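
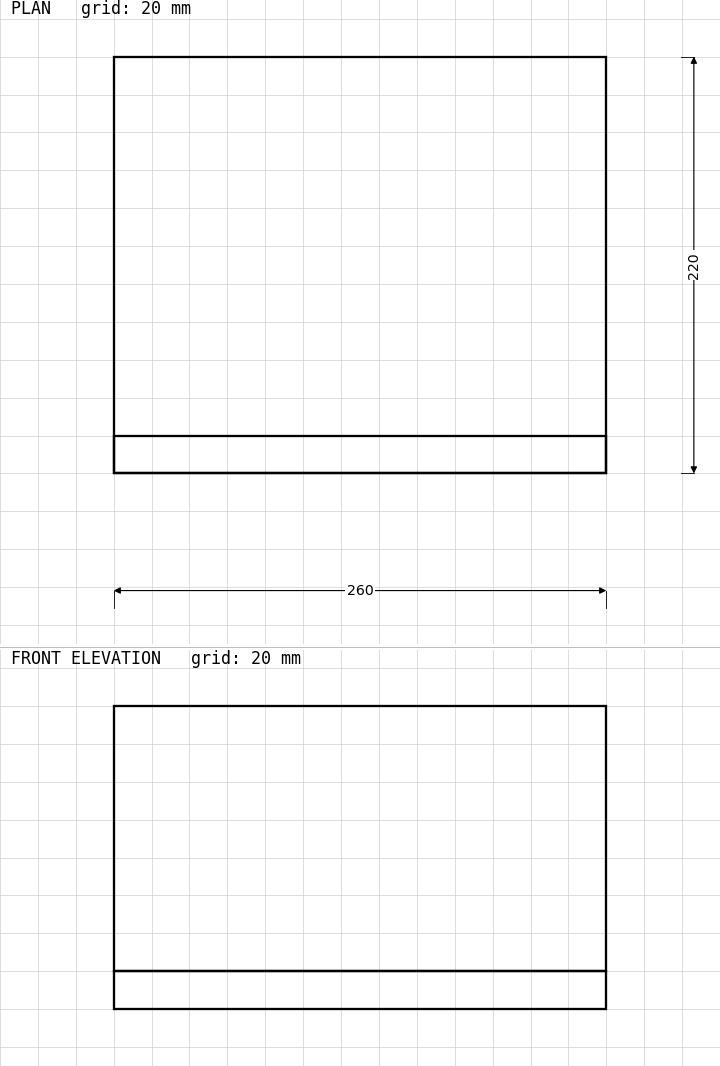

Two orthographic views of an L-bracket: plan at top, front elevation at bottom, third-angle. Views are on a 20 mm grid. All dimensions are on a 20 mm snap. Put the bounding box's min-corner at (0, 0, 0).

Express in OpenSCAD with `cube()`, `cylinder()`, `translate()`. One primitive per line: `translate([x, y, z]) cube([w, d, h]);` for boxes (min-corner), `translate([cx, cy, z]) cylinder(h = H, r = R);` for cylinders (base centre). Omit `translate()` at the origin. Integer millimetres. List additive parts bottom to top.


cube([260, 220, 20]);
translate([0, 0, 20]) cube([260, 20, 140]);


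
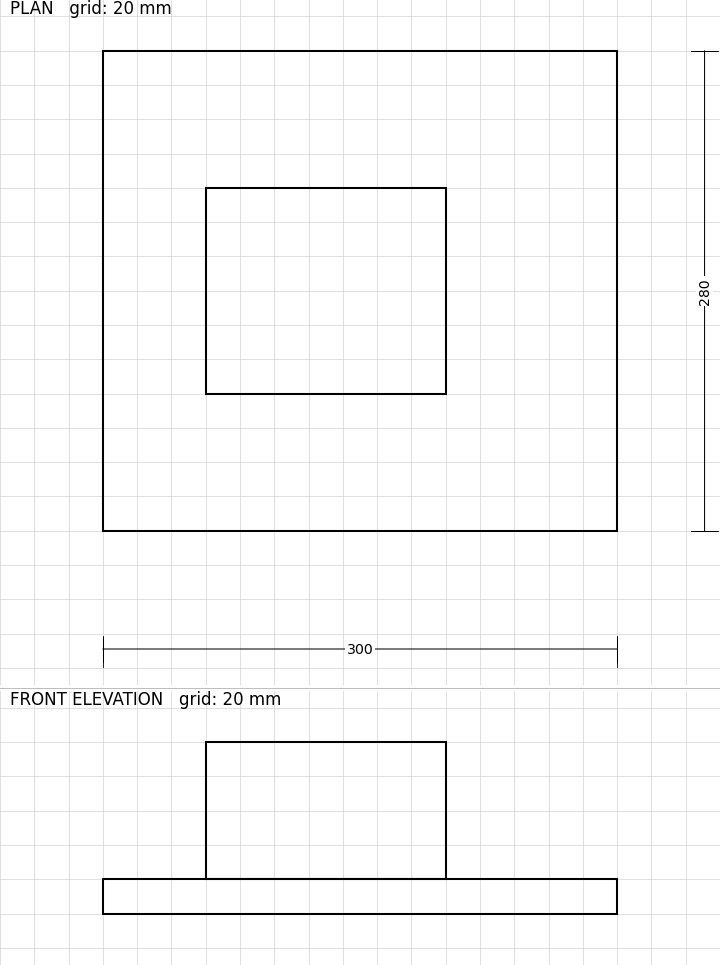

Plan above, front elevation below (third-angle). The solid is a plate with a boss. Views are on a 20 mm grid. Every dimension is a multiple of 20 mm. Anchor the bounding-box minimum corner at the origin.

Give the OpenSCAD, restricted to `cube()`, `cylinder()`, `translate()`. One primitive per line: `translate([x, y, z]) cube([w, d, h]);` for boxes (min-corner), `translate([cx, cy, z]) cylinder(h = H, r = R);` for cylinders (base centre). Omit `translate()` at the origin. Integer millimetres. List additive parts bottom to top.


cube([300, 280, 20]);
translate([60, 80, 20]) cube([140, 120, 80]);


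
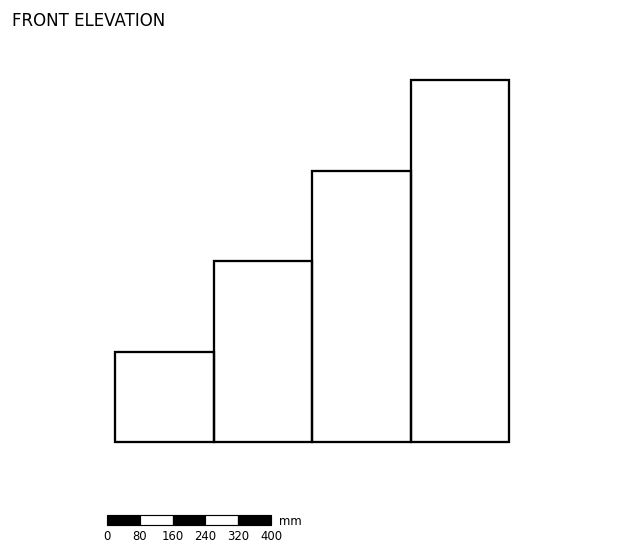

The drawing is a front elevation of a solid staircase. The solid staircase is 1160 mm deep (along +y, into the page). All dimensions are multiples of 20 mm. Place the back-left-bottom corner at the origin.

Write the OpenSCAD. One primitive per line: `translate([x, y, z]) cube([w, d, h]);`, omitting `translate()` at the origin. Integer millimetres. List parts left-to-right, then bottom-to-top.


cube([240, 1160, 220]);
translate([240, 0, 0]) cube([240, 1160, 440]);
translate([480, 0, 0]) cube([240, 1160, 660]);
translate([720, 0, 0]) cube([240, 1160, 880]);


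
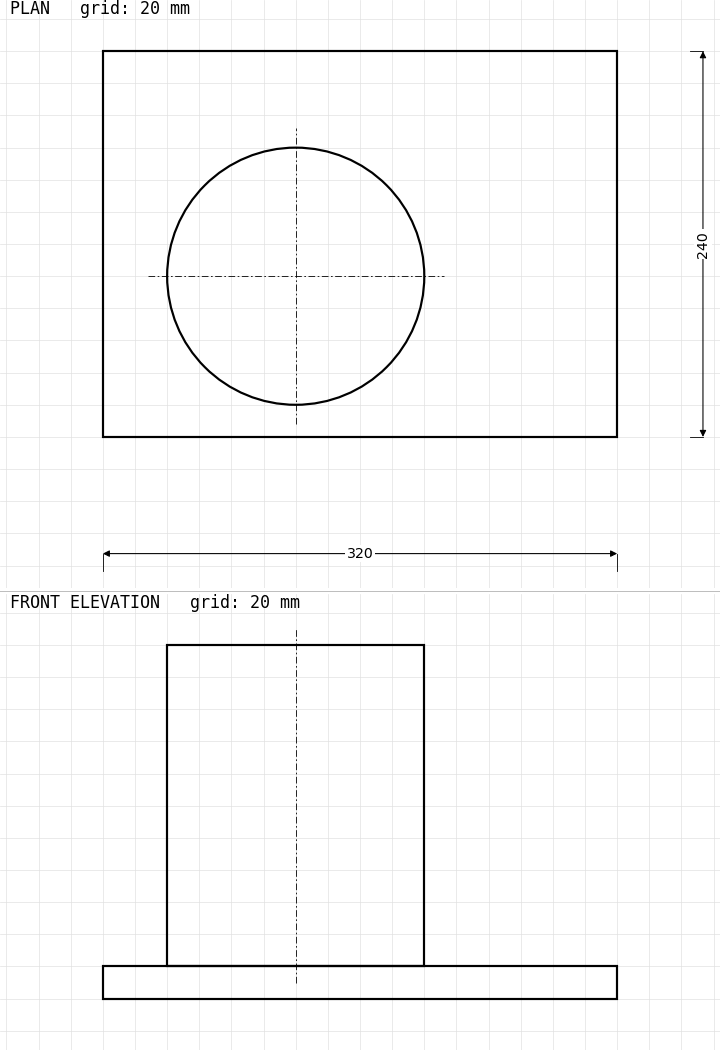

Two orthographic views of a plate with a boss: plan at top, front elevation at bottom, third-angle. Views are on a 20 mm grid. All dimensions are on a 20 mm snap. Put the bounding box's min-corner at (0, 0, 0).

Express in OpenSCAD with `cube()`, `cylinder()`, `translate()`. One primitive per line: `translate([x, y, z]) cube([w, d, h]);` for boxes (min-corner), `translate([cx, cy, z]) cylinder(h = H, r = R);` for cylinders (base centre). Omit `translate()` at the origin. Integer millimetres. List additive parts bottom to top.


cube([320, 240, 20]);
translate([120, 100, 20]) cylinder(h = 200, r = 80);


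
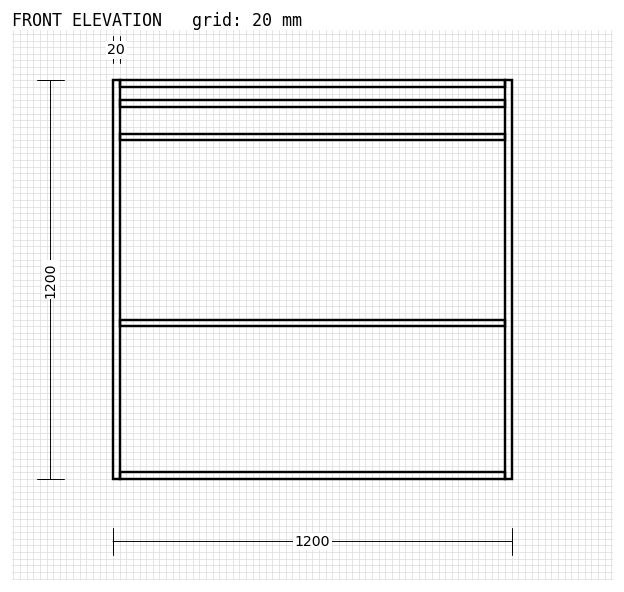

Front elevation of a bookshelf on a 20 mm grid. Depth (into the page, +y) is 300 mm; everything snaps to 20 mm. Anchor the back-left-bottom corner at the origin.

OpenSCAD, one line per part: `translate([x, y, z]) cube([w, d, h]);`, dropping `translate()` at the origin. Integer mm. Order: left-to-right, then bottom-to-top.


cube([20, 300, 1200]);
translate([20, 0, 0]) cube([1160, 300, 20]);
translate([20, 0, 460]) cube([1160, 300, 20]);
translate([20, 0, 1020]) cube([1160, 300, 20]);
translate([20, 0, 1120]) cube([1160, 300, 20]);
translate([20, 0, 1180]) cube([1160, 300, 20]);
translate([1180, 0, 0]) cube([20, 300, 1200]);


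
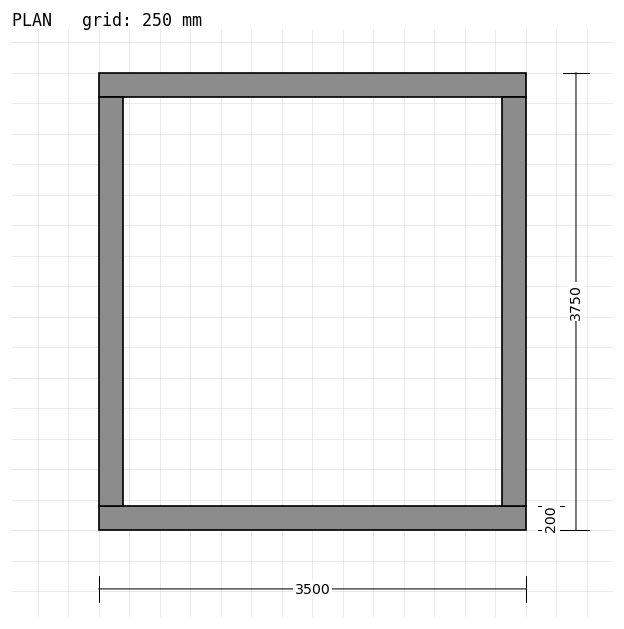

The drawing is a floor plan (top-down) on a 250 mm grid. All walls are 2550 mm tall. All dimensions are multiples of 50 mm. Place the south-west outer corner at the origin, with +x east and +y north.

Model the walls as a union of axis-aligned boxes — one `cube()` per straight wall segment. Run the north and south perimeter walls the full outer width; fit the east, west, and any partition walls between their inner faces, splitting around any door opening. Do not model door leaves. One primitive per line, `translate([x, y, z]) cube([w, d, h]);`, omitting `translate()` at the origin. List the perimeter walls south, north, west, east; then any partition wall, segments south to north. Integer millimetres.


cube([3500, 200, 2550]);
translate([0, 3550, 0]) cube([3500, 200, 2550]);
translate([0, 200, 0]) cube([200, 3350, 2550]);
translate([3300, 200, 0]) cube([200, 3350, 2550]);


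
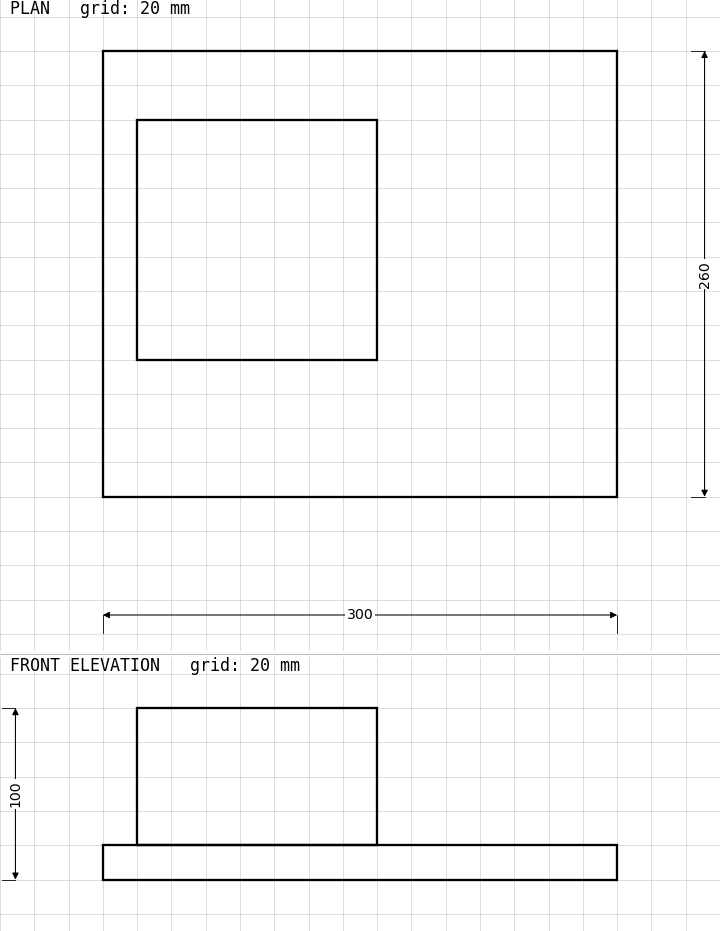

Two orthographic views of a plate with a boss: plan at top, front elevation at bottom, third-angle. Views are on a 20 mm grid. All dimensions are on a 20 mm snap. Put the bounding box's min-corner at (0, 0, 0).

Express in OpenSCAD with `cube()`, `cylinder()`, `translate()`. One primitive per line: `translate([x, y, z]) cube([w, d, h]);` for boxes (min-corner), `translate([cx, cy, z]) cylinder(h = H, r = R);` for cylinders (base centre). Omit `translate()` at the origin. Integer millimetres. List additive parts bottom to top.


cube([300, 260, 20]);
translate([20, 80, 20]) cube([140, 140, 80]);


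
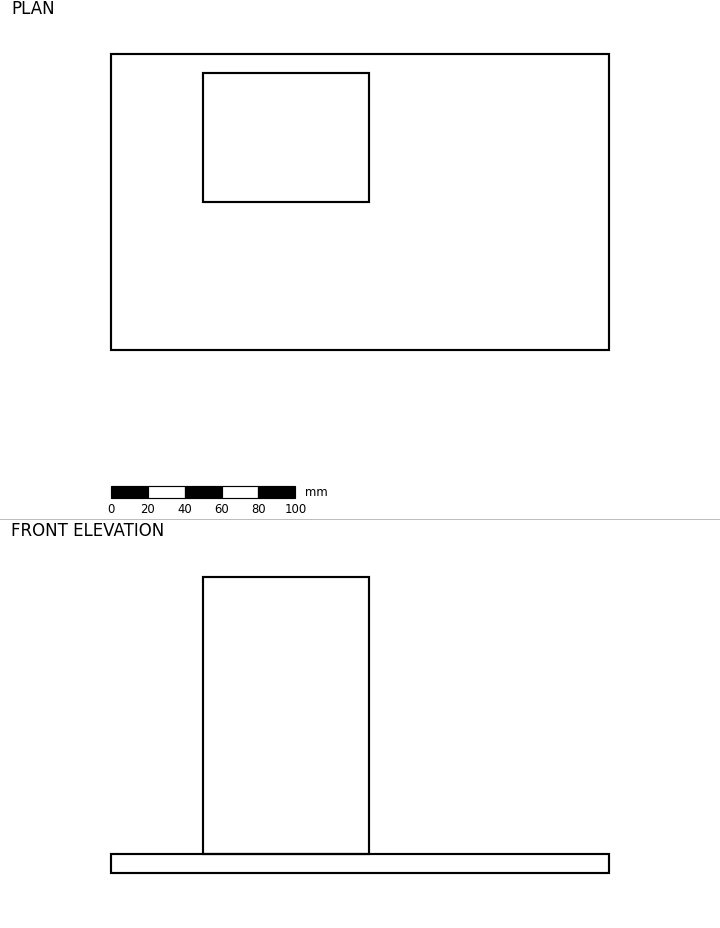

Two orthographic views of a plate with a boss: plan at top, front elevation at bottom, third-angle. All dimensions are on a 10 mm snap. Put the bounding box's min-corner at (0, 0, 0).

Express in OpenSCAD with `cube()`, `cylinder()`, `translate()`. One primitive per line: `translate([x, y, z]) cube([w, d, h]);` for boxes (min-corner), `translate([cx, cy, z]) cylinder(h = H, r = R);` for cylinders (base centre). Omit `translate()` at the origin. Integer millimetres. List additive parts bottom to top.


cube([270, 160, 10]);
translate([50, 80, 10]) cube([90, 70, 150]);


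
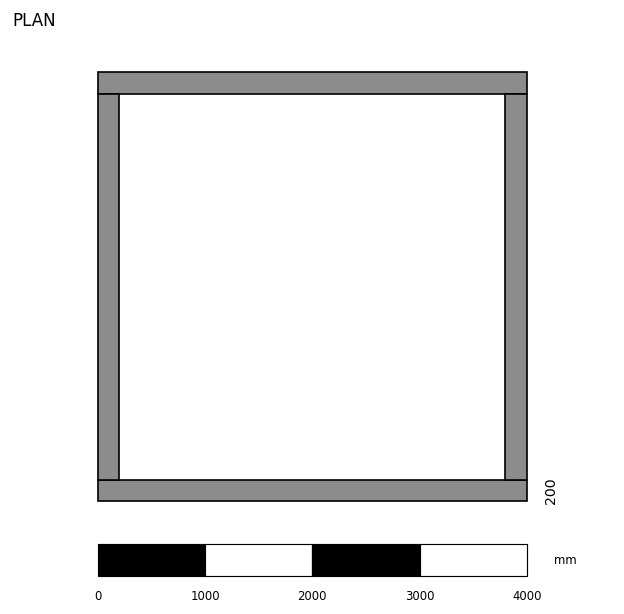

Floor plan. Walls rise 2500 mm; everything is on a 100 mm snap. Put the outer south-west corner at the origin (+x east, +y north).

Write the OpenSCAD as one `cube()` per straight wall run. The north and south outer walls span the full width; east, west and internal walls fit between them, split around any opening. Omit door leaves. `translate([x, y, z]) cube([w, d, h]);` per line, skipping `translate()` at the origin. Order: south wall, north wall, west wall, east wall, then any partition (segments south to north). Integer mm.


cube([4000, 200, 2500]);
translate([0, 3800, 0]) cube([4000, 200, 2500]);
translate([0, 200, 0]) cube([200, 3600, 2500]);
translate([3800, 200, 0]) cube([200, 3600, 2500]);


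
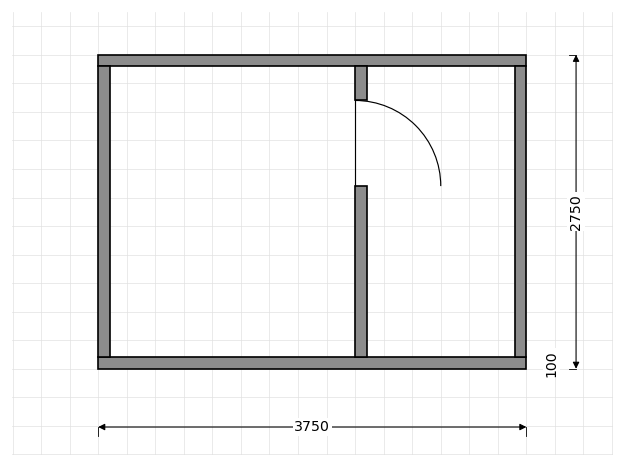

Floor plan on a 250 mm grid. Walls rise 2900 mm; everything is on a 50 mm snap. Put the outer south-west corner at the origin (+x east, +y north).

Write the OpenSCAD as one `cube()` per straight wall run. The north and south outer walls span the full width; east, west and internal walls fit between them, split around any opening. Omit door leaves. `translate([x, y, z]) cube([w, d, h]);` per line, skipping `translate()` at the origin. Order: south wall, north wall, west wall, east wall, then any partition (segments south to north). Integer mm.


cube([3750, 100, 2900]);
translate([0, 2650, 0]) cube([3750, 100, 2900]);
translate([0, 100, 0]) cube([100, 2550, 2900]);
translate([3650, 100, 0]) cube([100, 2550, 2900]);
translate([2250, 100, 0]) cube([100, 1500, 2900]);
translate([2250, 2350, 0]) cube([100, 300, 2900]);


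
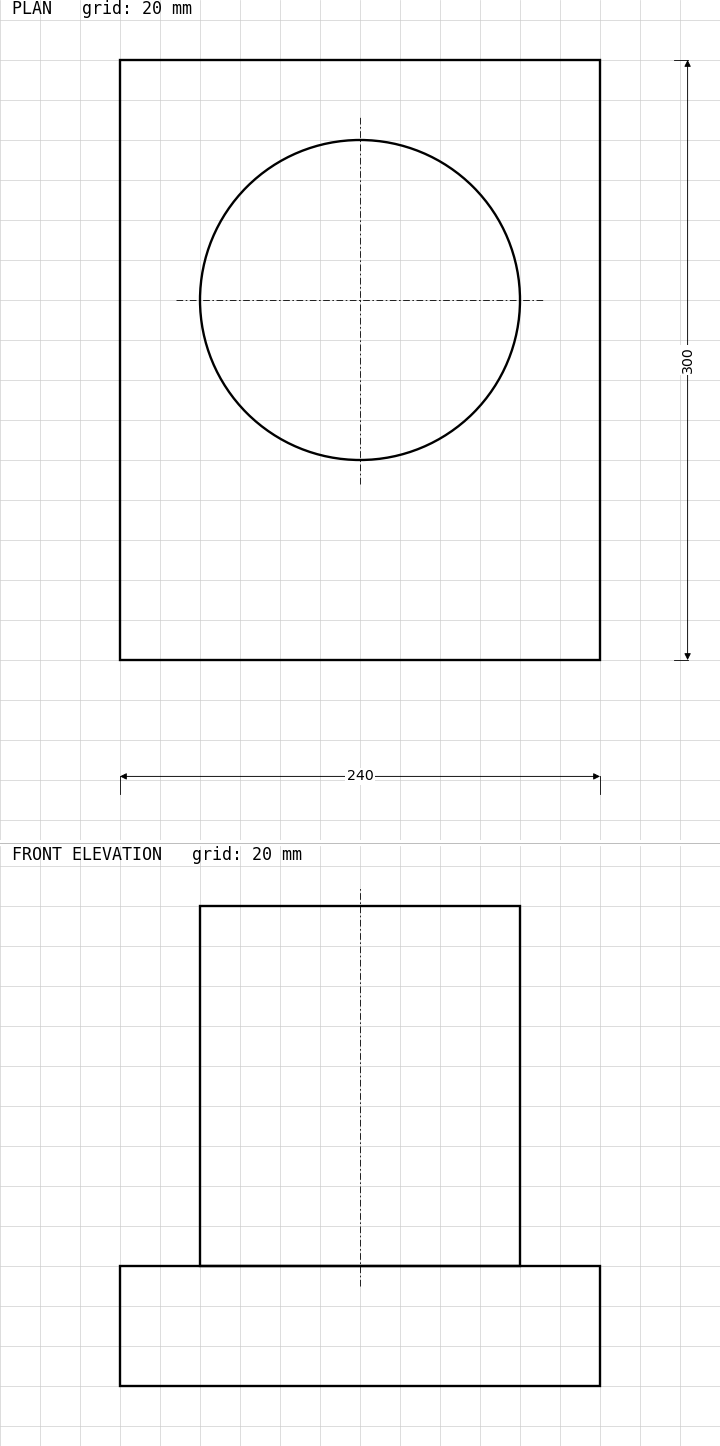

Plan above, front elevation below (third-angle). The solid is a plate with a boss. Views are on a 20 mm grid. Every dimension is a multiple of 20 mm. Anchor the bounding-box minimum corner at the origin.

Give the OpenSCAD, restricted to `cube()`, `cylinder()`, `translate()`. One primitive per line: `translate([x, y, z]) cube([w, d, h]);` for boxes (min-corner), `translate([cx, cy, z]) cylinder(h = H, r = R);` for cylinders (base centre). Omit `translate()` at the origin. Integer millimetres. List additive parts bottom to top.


cube([240, 300, 60]);
translate([120, 180, 60]) cylinder(h = 180, r = 80);


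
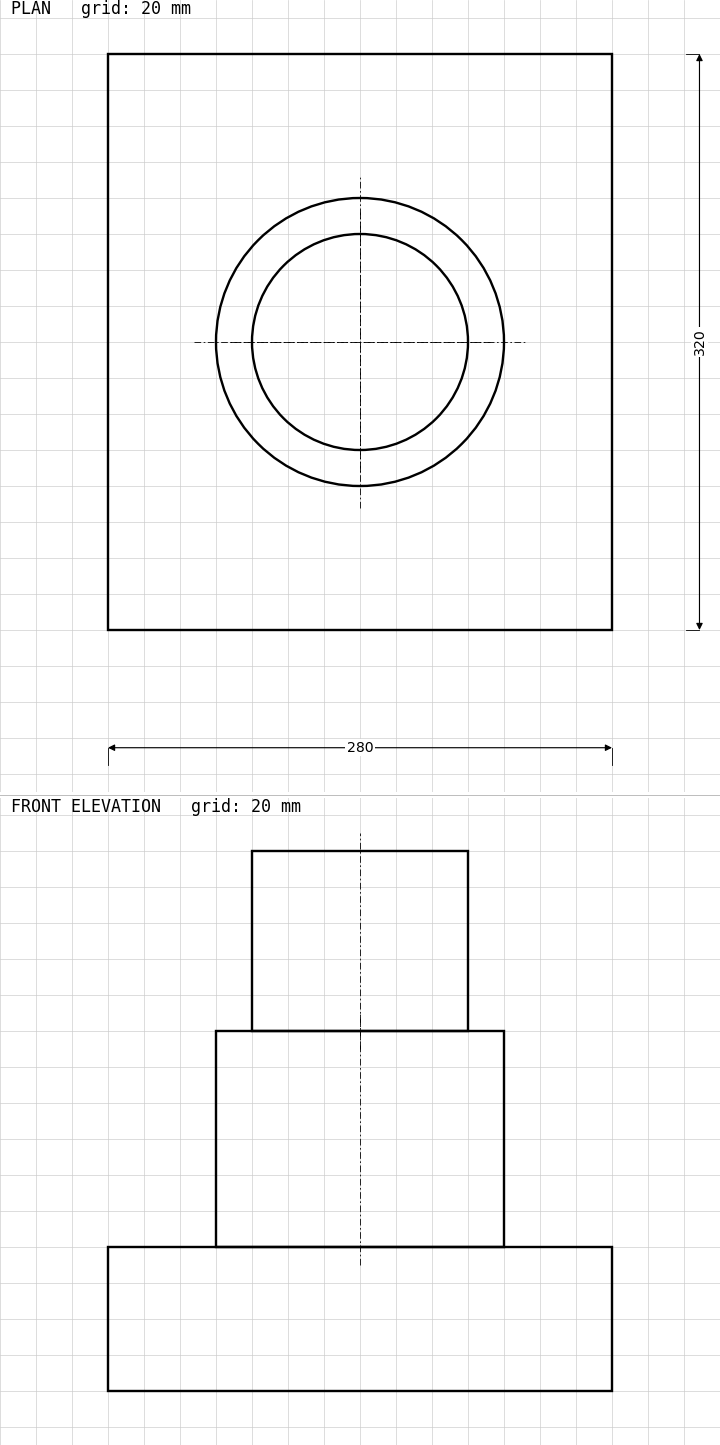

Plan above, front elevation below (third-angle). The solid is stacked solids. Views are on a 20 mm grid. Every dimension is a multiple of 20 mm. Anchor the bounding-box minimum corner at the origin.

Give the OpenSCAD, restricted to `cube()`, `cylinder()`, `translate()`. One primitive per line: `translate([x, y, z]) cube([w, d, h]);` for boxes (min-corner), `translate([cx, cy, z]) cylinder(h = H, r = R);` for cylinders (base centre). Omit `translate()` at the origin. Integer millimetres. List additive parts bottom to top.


cube([280, 320, 80]);
translate([140, 160, 80]) cylinder(h = 120, r = 80);
translate([140, 160, 200]) cylinder(h = 100, r = 60);


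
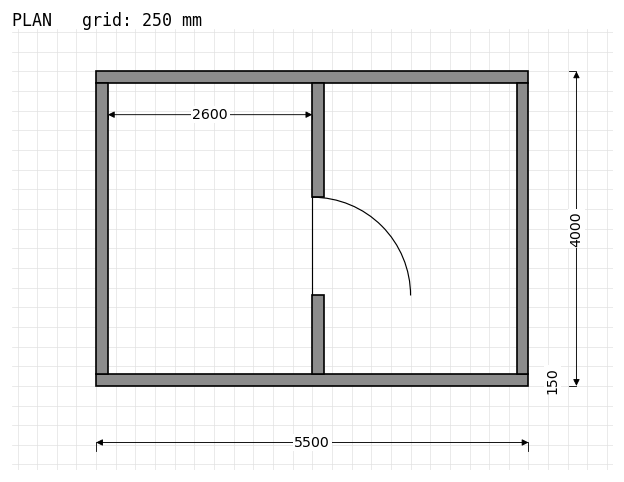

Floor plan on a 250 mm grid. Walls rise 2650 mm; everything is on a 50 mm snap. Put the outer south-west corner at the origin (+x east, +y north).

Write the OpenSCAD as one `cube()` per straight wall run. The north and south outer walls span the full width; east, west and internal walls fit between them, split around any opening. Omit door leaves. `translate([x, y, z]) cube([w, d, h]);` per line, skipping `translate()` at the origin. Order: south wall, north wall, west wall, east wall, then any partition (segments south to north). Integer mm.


cube([5500, 150, 2650]);
translate([0, 3850, 0]) cube([5500, 150, 2650]);
translate([0, 150, 0]) cube([150, 3700, 2650]);
translate([5350, 150, 0]) cube([150, 3700, 2650]);
translate([2750, 150, 0]) cube([150, 1000, 2650]);
translate([2750, 2400, 0]) cube([150, 1450, 2650]);


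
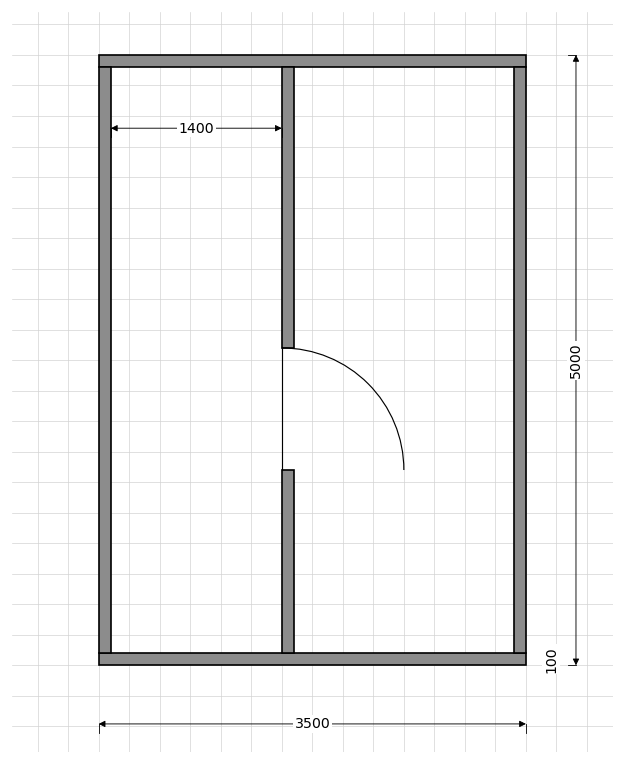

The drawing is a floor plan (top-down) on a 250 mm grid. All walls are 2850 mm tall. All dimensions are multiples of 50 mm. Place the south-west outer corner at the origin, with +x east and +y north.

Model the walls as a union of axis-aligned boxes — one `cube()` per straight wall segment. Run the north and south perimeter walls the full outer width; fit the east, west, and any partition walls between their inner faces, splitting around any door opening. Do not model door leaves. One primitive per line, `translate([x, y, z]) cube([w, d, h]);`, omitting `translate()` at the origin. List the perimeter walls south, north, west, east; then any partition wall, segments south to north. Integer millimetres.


cube([3500, 100, 2850]);
translate([0, 4900, 0]) cube([3500, 100, 2850]);
translate([0, 100, 0]) cube([100, 4800, 2850]);
translate([3400, 100, 0]) cube([100, 4800, 2850]);
translate([1500, 100, 0]) cube([100, 1500, 2850]);
translate([1500, 2600, 0]) cube([100, 2300, 2850]);


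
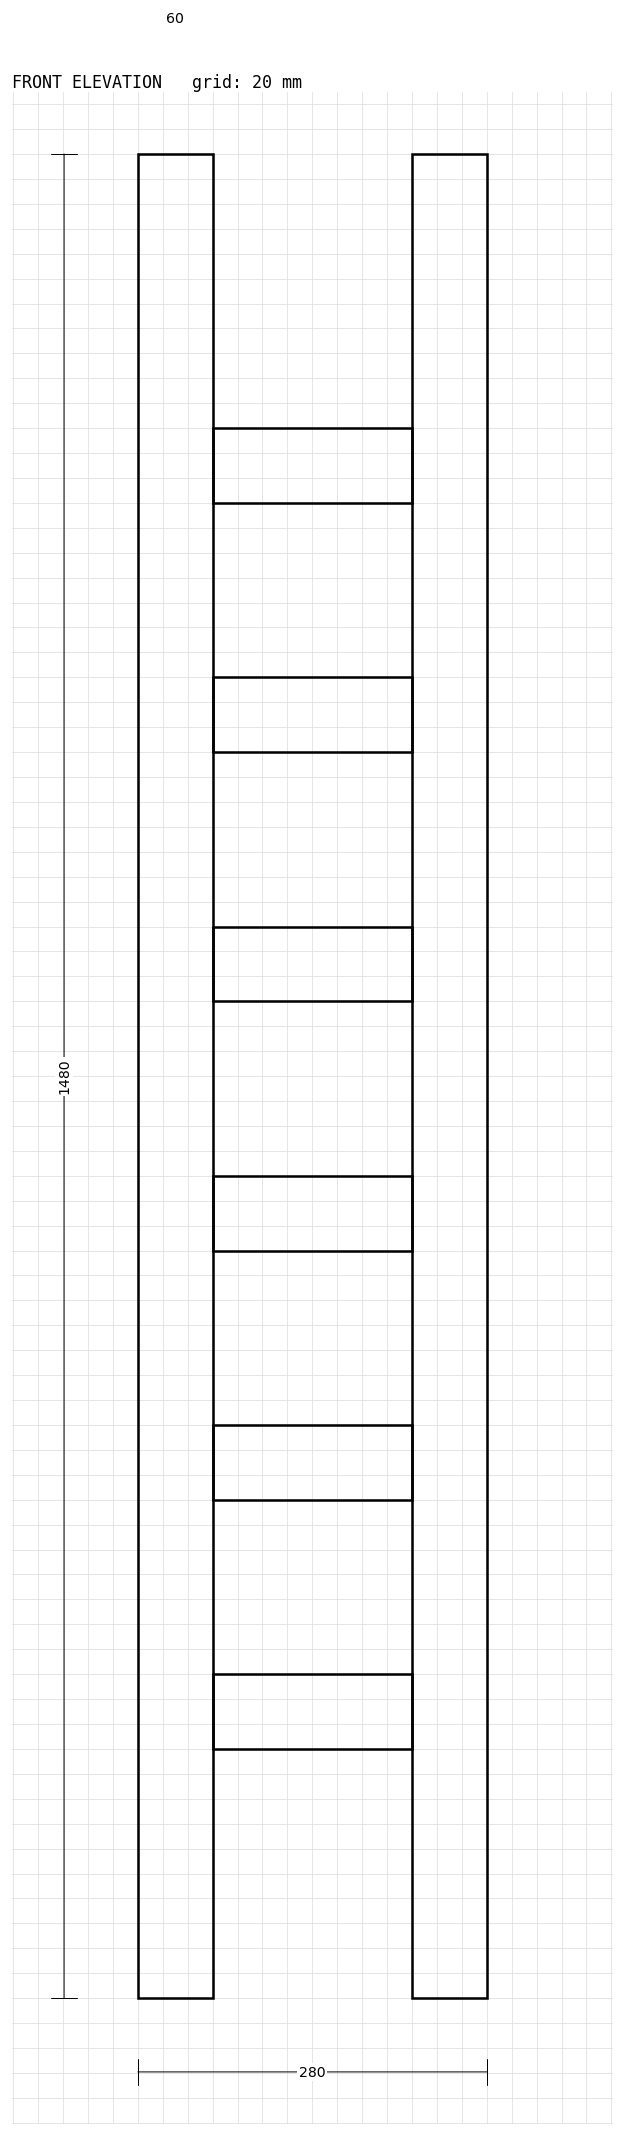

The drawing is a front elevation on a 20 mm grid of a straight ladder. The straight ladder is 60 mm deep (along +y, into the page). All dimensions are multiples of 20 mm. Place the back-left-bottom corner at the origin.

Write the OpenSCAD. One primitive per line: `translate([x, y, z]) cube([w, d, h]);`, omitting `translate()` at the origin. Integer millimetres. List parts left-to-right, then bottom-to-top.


cube([60, 60, 1480]);
translate([60, 0, 200]) cube([160, 60, 60]);
translate([60, 0, 400]) cube([160, 60, 60]);
translate([60, 0, 600]) cube([160, 60, 60]);
translate([60, 0, 800]) cube([160, 60, 60]);
translate([60, 0, 1000]) cube([160, 60, 60]);
translate([60, 0, 1200]) cube([160, 60, 60]);
translate([220, 0, 0]) cube([60, 60, 1480]);


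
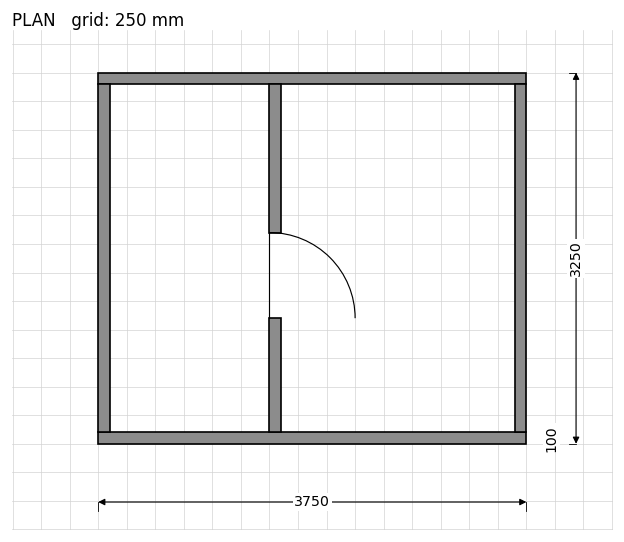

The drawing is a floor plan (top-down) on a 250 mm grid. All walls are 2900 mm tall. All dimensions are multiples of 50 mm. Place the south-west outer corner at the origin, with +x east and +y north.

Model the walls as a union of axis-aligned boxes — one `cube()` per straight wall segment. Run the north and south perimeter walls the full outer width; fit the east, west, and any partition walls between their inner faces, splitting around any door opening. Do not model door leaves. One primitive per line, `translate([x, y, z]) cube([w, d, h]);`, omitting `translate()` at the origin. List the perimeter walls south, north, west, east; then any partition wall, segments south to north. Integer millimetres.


cube([3750, 100, 2900]);
translate([0, 3150, 0]) cube([3750, 100, 2900]);
translate([0, 100, 0]) cube([100, 3050, 2900]);
translate([3650, 100, 0]) cube([100, 3050, 2900]);
translate([1500, 100, 0]) cube([100, 1000, 2900]);
translate([1500, 1850, 0]) cube([100, 1300, 2900]);


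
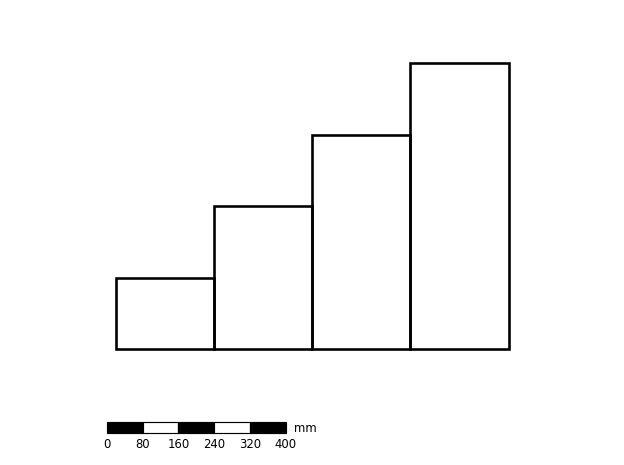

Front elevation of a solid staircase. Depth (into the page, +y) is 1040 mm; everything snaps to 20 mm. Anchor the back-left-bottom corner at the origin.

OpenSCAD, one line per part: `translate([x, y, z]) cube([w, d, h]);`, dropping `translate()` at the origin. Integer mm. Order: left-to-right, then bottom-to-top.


cube([220, 1040, 160]);
translate([220, 0, 0]) cube([220, 1040, 320]);
translate([440, 0, 0]) cube([220, 1040, 480]);
translate([660, 0, 0]) cube([220, 1040, 640]);


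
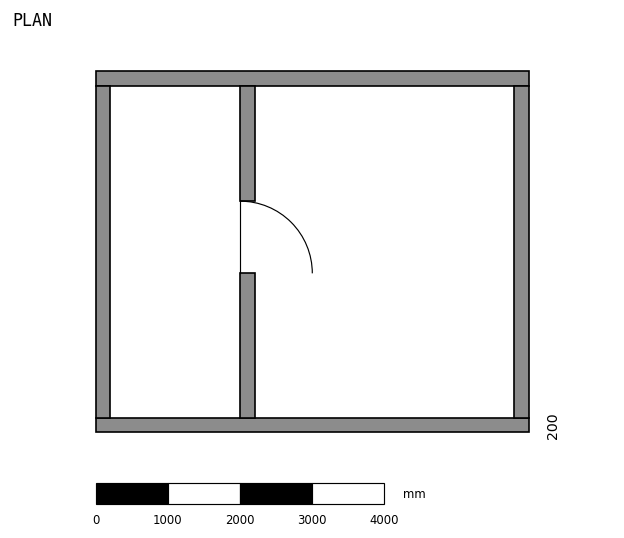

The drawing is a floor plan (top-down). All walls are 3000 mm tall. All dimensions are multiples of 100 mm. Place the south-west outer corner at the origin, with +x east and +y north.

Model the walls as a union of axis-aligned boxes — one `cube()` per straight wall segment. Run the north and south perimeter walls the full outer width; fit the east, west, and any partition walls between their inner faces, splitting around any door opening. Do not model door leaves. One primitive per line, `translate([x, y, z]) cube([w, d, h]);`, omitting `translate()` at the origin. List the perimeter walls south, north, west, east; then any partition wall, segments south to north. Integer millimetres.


cube([6000, 200, 3000]);
translate([0, 4800, 0]) cube([6000, 200, 3000]);
translate([0, 200, 0]) cube([200, 4600, 3000]);
translate([5800, 200, 0]) cube([200, 4600, 3000]);
translate([2000, 200, 0]) cube([200, 2000, 3000]);
translate([2000, 3200, 0]) cube([200, 1600, 3000]);


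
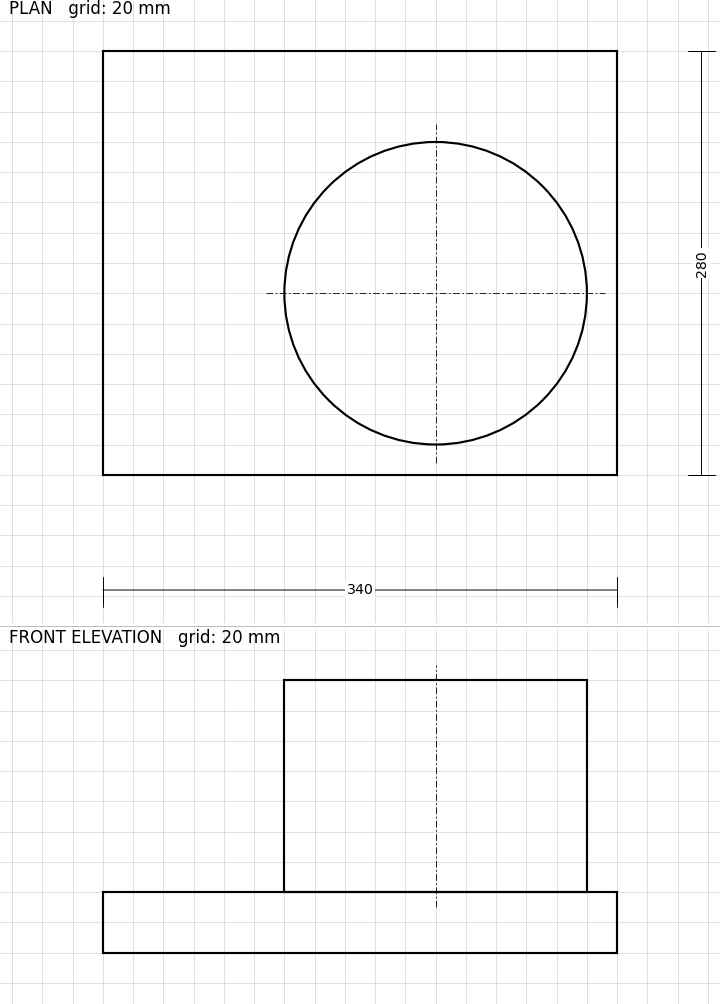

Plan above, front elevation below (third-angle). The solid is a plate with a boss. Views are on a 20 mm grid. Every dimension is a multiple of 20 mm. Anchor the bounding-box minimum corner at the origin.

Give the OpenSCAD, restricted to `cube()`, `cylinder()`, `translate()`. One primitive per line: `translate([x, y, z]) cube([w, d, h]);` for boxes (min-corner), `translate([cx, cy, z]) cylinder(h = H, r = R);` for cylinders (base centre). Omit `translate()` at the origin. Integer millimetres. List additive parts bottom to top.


cube([340, 280, 40]);
translate([220, 120, 40]) cylinder(h = 140, r = 100);


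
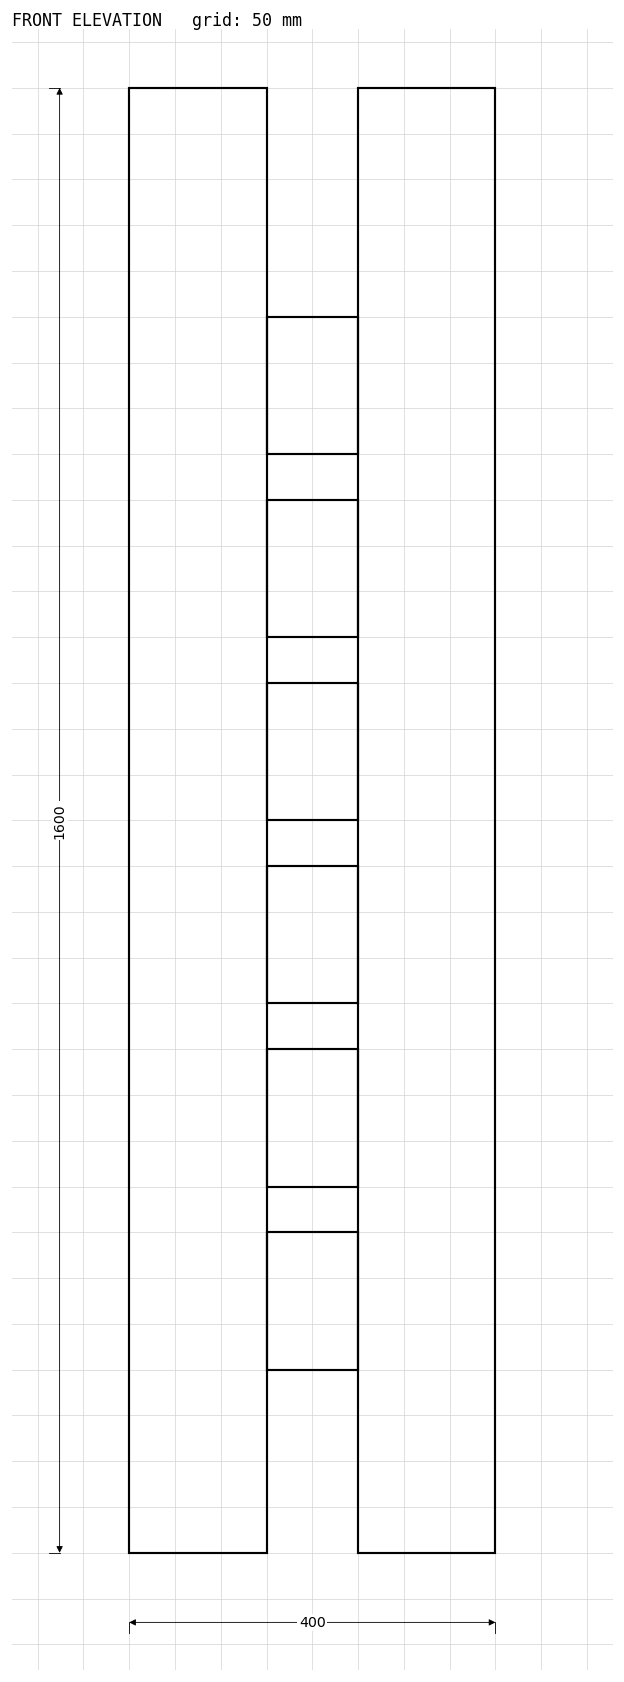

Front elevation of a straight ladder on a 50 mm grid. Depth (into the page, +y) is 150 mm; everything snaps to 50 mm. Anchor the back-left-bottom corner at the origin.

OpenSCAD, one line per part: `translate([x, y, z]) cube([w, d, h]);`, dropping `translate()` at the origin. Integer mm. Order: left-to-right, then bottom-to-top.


cube([150, 150, 1600]);
translate([150, 0, 200]) cube([100, 150, 150]);
translate([150, 0, 400]) cube([100, 150, 150]);
translate([150, 0, 600]) cube([100, 150, 150]);
translate([150, 0, 800]) cube([100, 150, 150]);
translate([150, 0, 1000]) cube([100, 150, 150]);
translate([150, 0, 1200]) cube([100, 150, 150]);
translate([250, 0, 0]) cube([150, 150, 1600]);


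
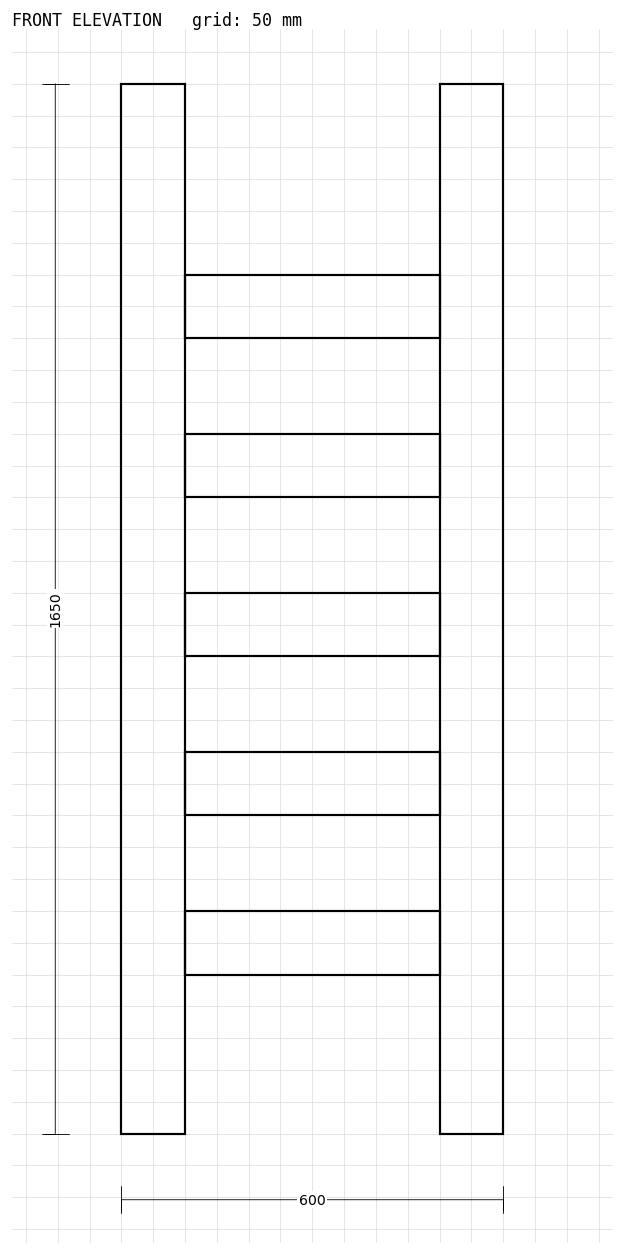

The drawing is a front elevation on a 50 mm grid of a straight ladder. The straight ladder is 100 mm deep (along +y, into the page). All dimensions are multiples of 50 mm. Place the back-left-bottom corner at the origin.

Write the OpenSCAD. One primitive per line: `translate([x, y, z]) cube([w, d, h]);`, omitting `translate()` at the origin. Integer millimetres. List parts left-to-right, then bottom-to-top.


cube([100, 100, 1650]);
translate([100, 0, 250]) cube([400, 100, 100]);
translate([100, 0, 500]) cube([400, 100, 100]);
translate([100, 0, 750]) cube([400, 100, 100]);
translate([100, 0, 1000]) cube([400, 100, 100]);
translate([100, 0, 1250]) cube([400, 100, 100]);
translate([500, 0, 0]) cube([100, 100, 1650]);


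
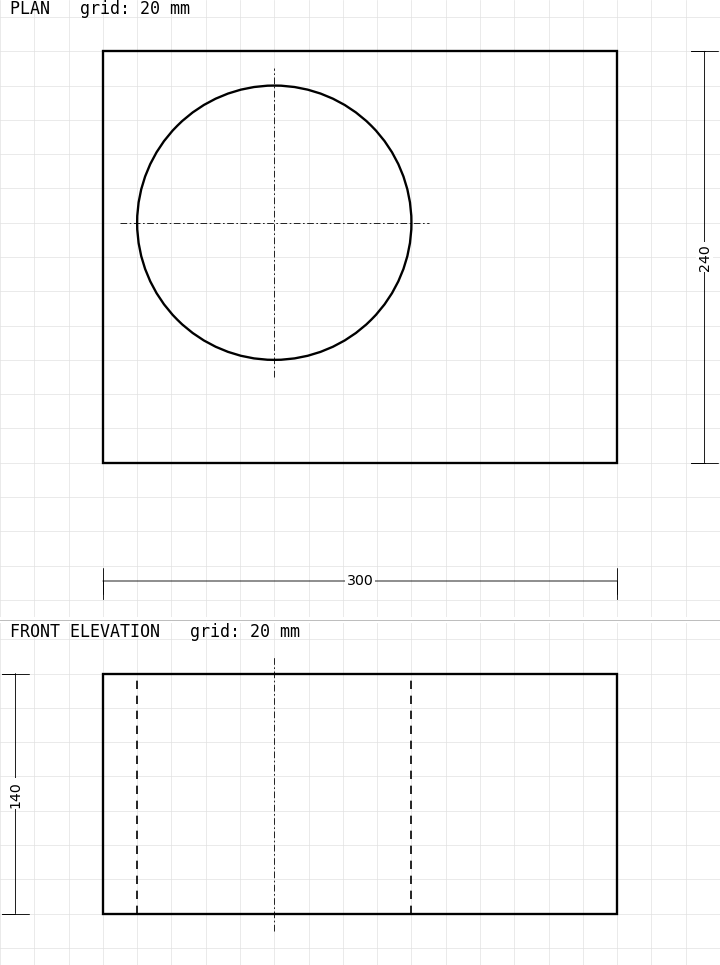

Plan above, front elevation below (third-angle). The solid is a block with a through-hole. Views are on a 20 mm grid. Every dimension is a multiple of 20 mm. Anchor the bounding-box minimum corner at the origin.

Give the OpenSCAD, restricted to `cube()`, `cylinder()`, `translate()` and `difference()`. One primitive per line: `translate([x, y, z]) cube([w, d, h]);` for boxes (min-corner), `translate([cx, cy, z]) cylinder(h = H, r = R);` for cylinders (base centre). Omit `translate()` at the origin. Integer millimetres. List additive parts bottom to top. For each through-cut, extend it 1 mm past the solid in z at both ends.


difference() {
  cube([300, 240, 140]);
  translate([100, 140, -1]) cylinder(h = 142, r = 80);
}


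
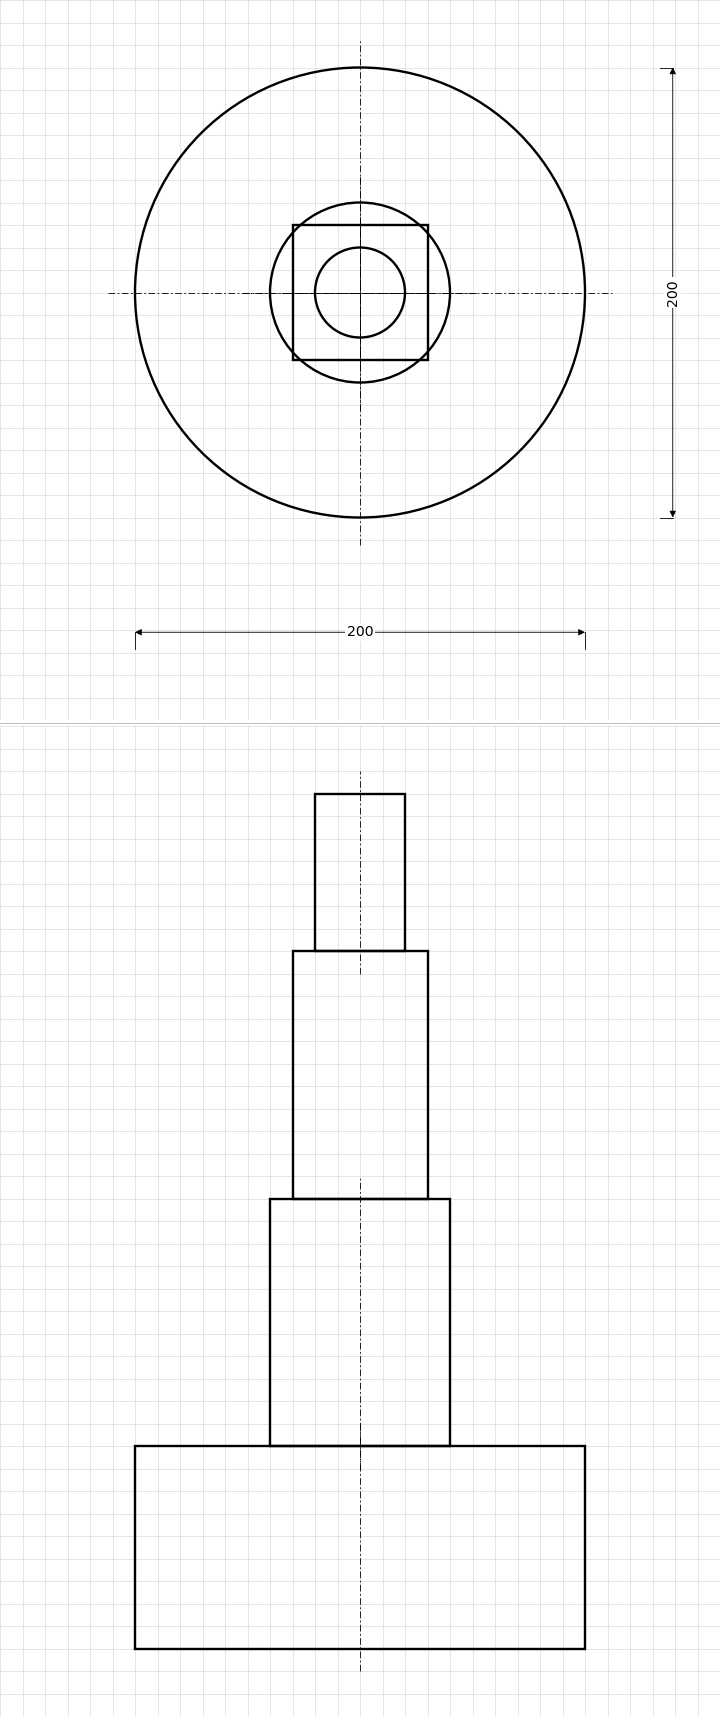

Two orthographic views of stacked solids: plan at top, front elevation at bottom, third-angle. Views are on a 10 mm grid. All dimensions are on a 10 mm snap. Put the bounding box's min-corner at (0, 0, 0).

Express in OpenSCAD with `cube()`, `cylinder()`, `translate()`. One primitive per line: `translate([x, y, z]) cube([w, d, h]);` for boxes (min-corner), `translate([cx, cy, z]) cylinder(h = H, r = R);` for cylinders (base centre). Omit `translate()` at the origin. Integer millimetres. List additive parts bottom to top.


translate([100, 100, 0]) cylinder(h = 90, r = 100);
translate([100, 100, 90]) cylinder(h = 110, r = 40);
translate([70, 70, 200]) cube([60, 60, 110]);
translate([100, 100, 310]) cylinder(h = 70, r = 20);


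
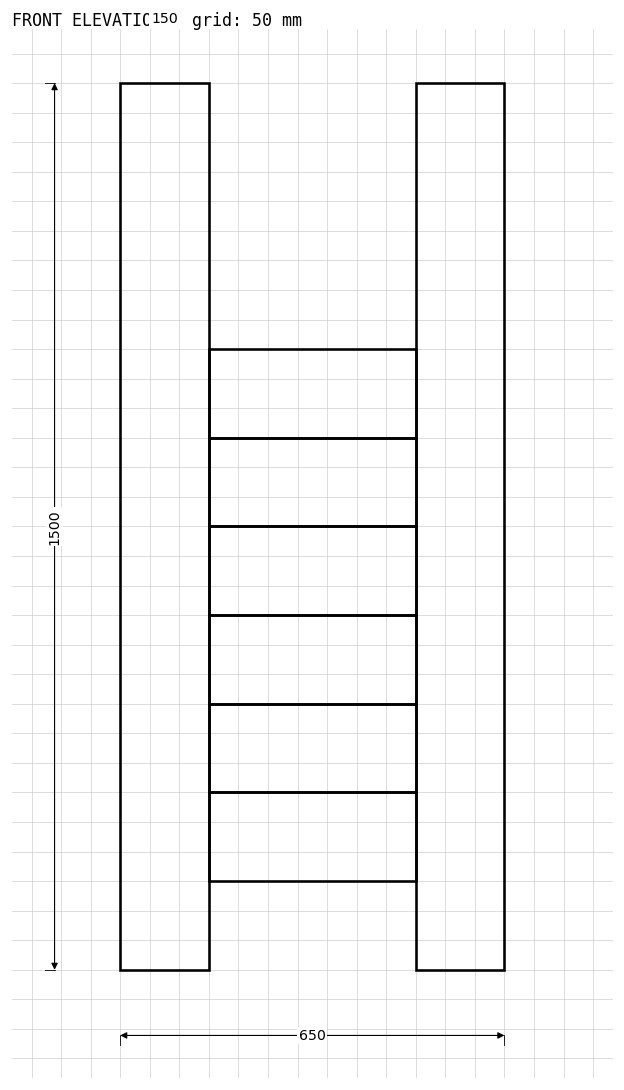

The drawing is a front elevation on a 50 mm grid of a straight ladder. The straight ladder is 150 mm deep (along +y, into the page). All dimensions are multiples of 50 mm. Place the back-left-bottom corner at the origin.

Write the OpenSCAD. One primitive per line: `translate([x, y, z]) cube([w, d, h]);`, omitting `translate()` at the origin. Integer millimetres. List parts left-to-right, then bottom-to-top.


cube([150, 150, 1500]);
translate([150, 0, 150]) cube([350, 150, 150]);
translate([150, 0, 300]) cube([350, 150, 150]);
translate([150, 0, 450]) cube([350, 150, 150]);
translate([150, 0, 600]) cube([350, 150, 150]);
translate([150, 0, 750]) cube([350, 150, 150]);
translate([150, 0, 900]) cube([350, 150, 150]);
translate([500, 0, 0]) cube([150, 150, 1500]);


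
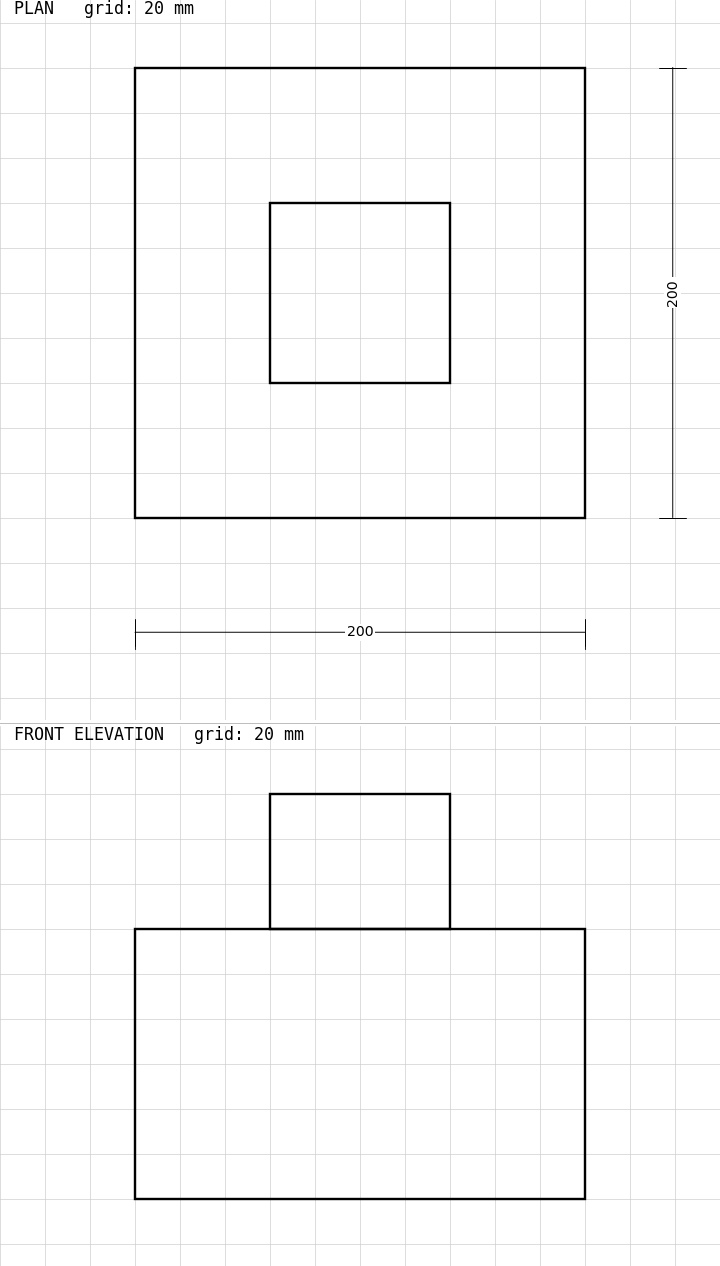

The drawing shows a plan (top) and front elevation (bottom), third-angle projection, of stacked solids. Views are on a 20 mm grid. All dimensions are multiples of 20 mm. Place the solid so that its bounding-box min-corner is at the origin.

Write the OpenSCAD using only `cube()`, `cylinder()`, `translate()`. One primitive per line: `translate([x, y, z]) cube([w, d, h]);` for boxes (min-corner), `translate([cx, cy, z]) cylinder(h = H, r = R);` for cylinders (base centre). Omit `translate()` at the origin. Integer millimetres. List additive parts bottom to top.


cube([200, 200, 120]);
translate([60, 60, 120]) cube([80, 80, 60]);


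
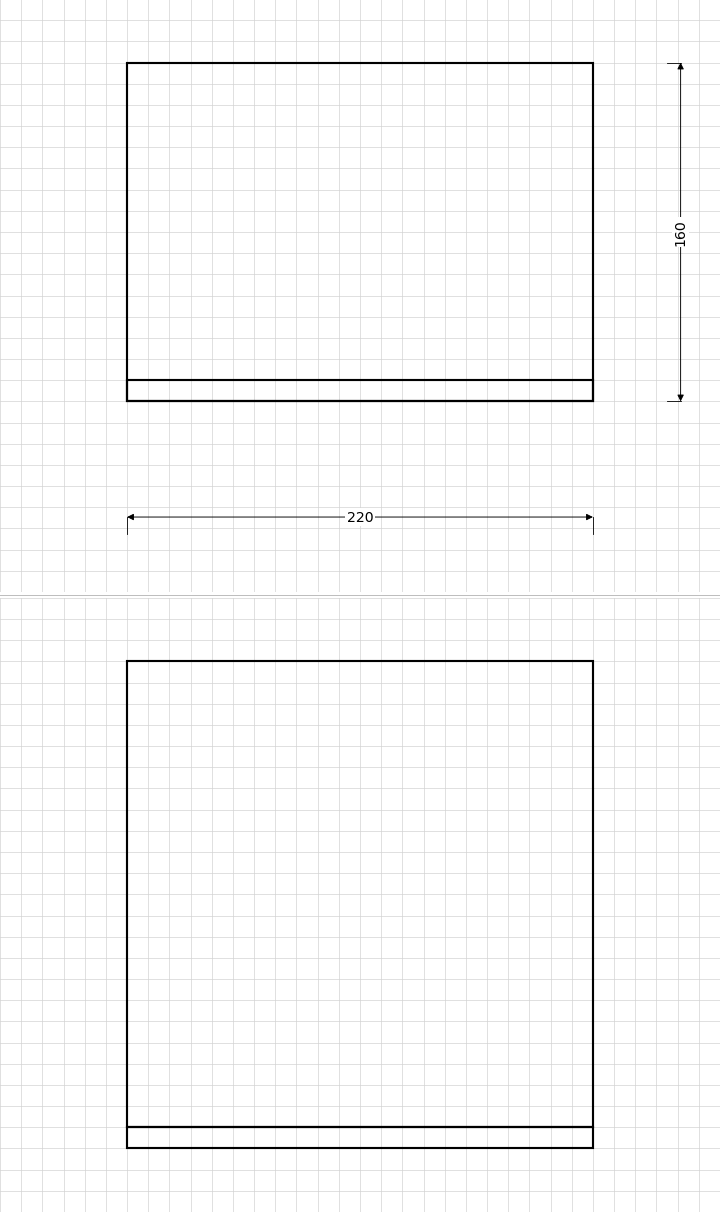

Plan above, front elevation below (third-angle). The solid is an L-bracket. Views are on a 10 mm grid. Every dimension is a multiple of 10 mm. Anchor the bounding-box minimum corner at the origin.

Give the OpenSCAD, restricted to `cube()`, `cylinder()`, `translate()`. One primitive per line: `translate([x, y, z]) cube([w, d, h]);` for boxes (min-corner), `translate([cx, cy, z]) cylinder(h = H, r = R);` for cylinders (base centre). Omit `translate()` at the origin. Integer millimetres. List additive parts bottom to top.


cube([220, 160, 10]);
translate([0, 0, 10]) cube([220, 10, 220]);


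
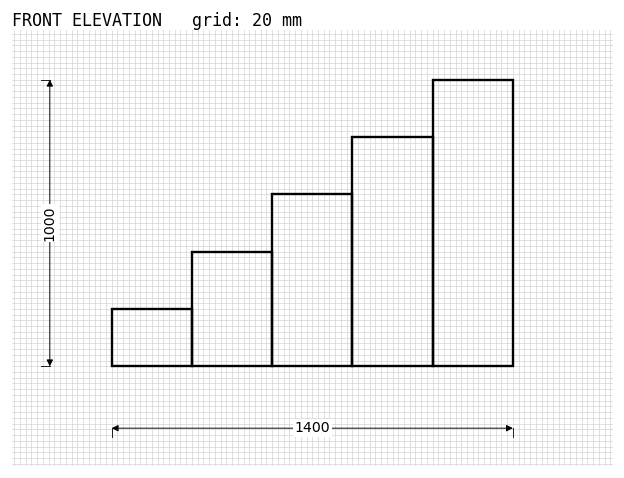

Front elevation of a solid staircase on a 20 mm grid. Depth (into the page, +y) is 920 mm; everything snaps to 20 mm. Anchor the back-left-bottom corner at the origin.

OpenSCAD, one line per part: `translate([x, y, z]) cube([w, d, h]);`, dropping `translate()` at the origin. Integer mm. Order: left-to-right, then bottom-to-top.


cube([280, 920, 200]);
translate([280, 0, 0]) cube([280, 920, 400]);
translate([560, 0, 0]) cube([280, 920, 600]);
translate([840, 0, 0]) cube([280, 920, 800]);
translate([1120, 0, 0]) cube([280, 920, 1000]);


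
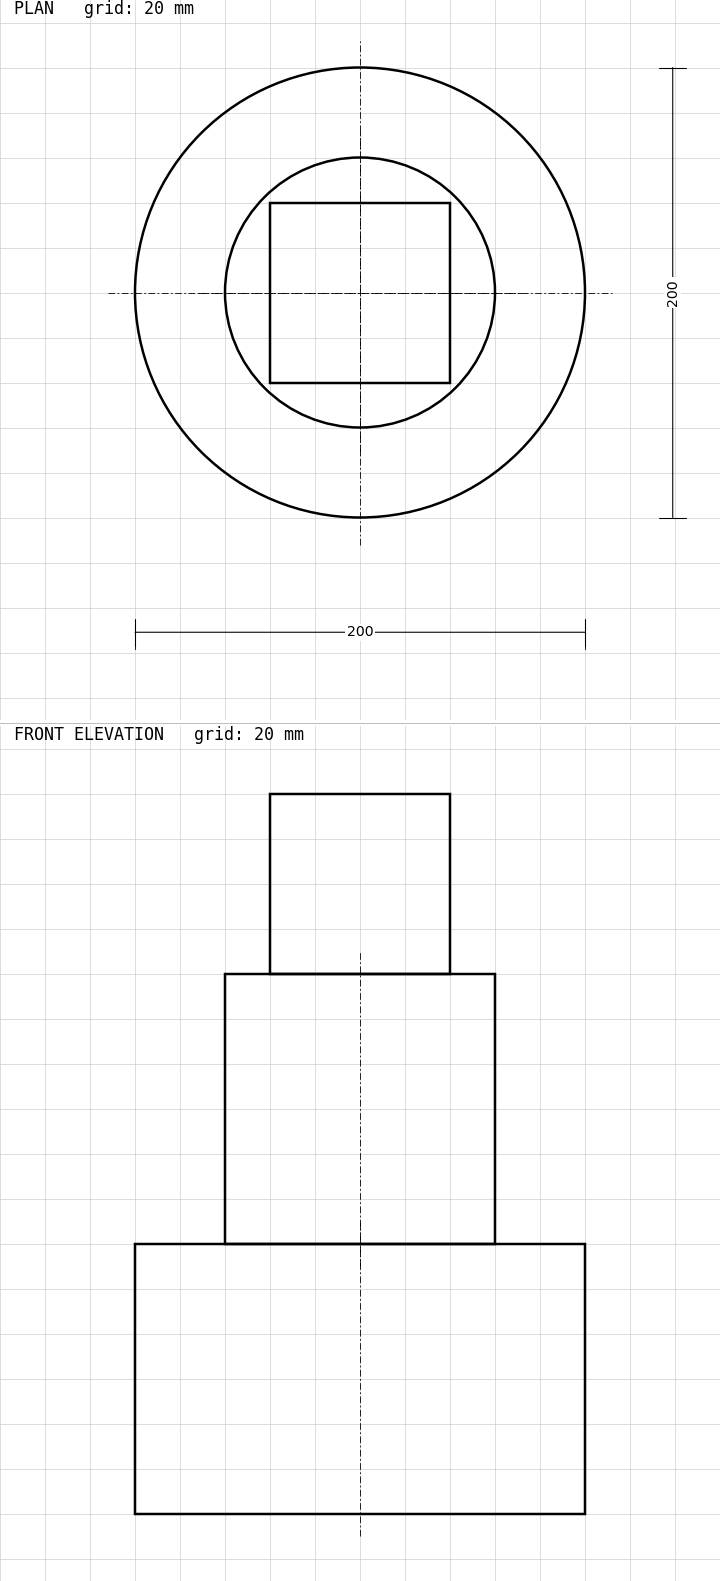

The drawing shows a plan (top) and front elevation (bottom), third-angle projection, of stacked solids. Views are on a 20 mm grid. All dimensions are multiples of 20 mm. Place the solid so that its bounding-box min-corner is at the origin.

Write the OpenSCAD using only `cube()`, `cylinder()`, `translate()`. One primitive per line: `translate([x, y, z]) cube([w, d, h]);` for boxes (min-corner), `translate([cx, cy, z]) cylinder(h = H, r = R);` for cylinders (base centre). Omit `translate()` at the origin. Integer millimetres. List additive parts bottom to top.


translate([100, 100, 0]) cylinder(h = 120, r = 100);
translate([100, 100, 120]) cylinder(h = 120, r = 60);
translate([60, 60, 240]) cube([80, 80, 80]);


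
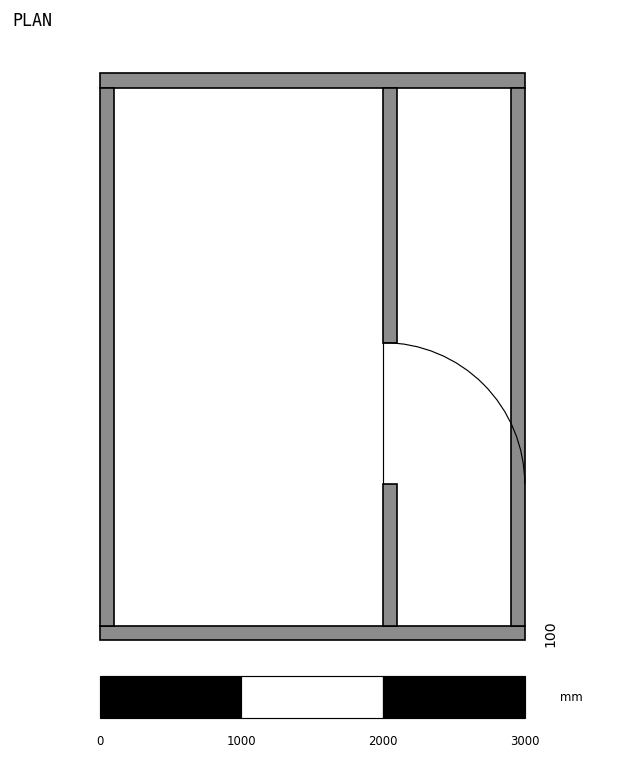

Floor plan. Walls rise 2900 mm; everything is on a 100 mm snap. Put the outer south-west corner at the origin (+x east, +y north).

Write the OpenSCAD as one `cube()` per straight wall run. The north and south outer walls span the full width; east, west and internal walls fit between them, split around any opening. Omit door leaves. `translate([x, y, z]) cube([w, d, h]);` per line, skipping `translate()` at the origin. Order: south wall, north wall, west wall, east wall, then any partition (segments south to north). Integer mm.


cube([3000, 100, 2900]);
translate([0, 3900, 0]) cube([3000, 100, 2900]);
translate([0, 100, 0]) cube([100, 3800, 2900]);
translate([2900, 100, 0]) cube([100, 3800, 2900]);
translate([2000, 100, 0]) cube([100, 1000, 2900]);
translate([2000, 2100, 0]) cube([100, 1800, 2900]);


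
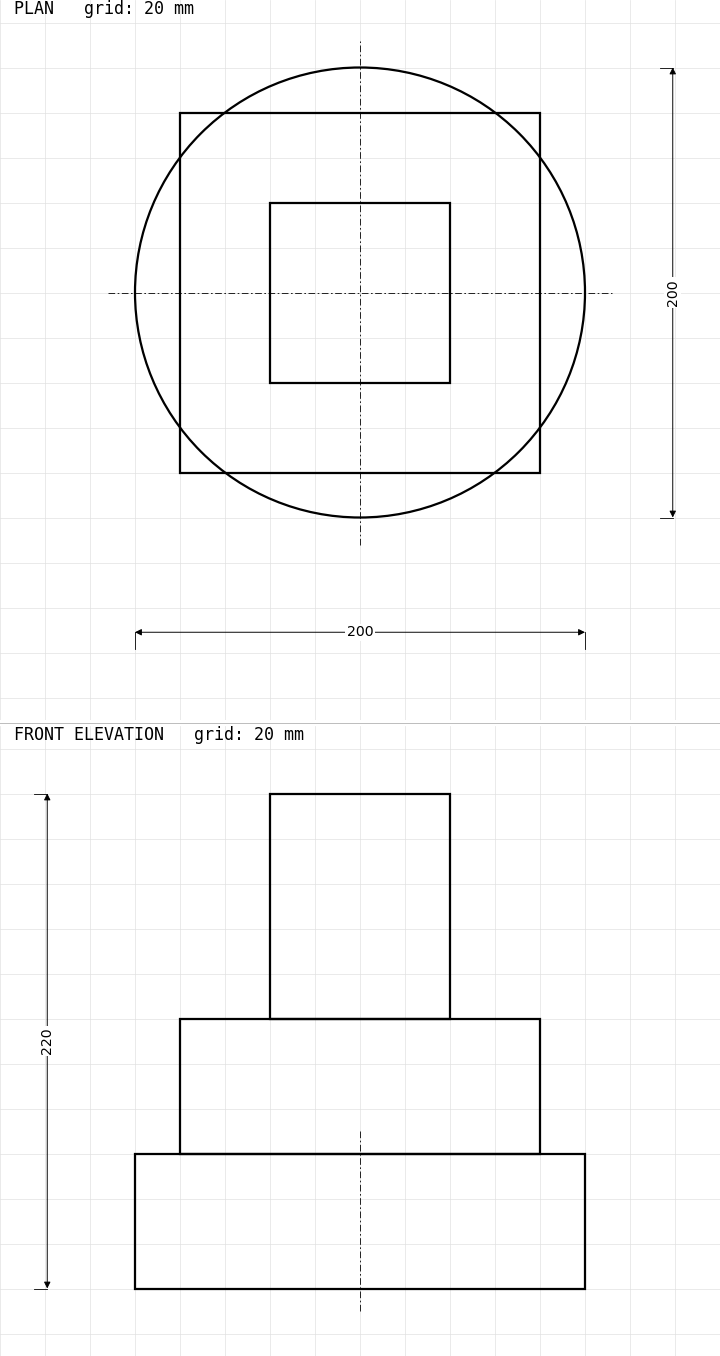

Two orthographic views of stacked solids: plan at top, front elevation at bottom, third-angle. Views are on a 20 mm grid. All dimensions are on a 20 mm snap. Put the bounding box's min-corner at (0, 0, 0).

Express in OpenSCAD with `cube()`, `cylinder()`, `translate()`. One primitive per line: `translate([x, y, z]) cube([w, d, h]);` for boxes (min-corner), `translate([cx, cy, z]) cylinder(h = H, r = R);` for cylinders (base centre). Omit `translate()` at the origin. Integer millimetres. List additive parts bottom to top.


translate([100, 100, 0]) cylinder(h = 60, r = 100);
translate([20, 20, 60]) cube([160, 160, 60]);
translate([60, 60, 120]) cube([80, 80, 100]);


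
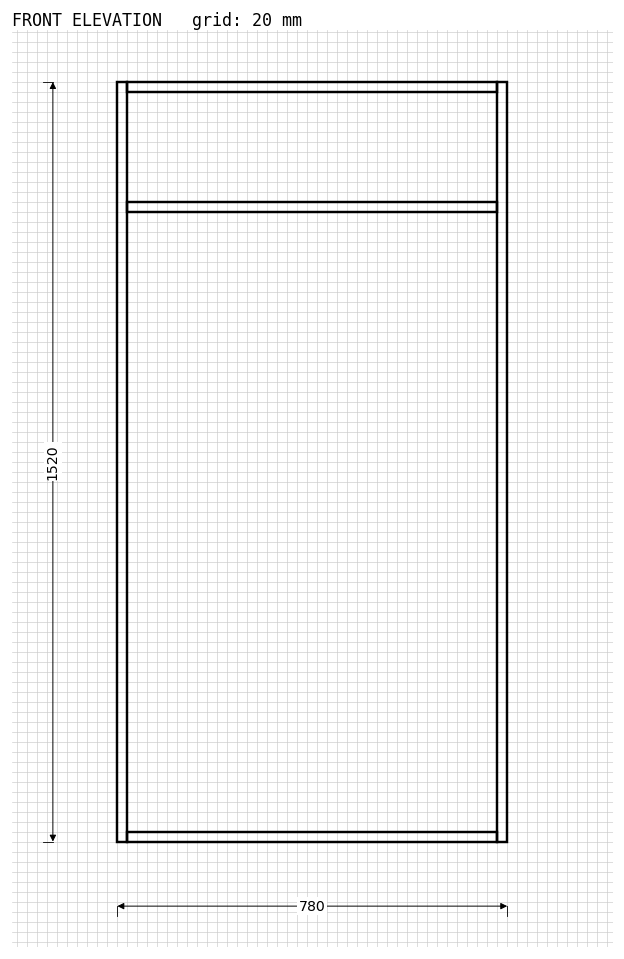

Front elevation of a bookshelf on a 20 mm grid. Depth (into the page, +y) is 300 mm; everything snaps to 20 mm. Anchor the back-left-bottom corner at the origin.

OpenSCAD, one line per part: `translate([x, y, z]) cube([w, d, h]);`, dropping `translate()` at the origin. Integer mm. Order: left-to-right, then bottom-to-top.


cube([20, 300, 1520]);
translate([20, 0, 0]) cube([740, 300, 20]);
translate([20, 0, 1260]) cube([740, 300, 20]);
translate([20, 0, 1500]) cube([740, 300, 20]);
translate([760, 0, 0]) cube([20, 300, 1520]);


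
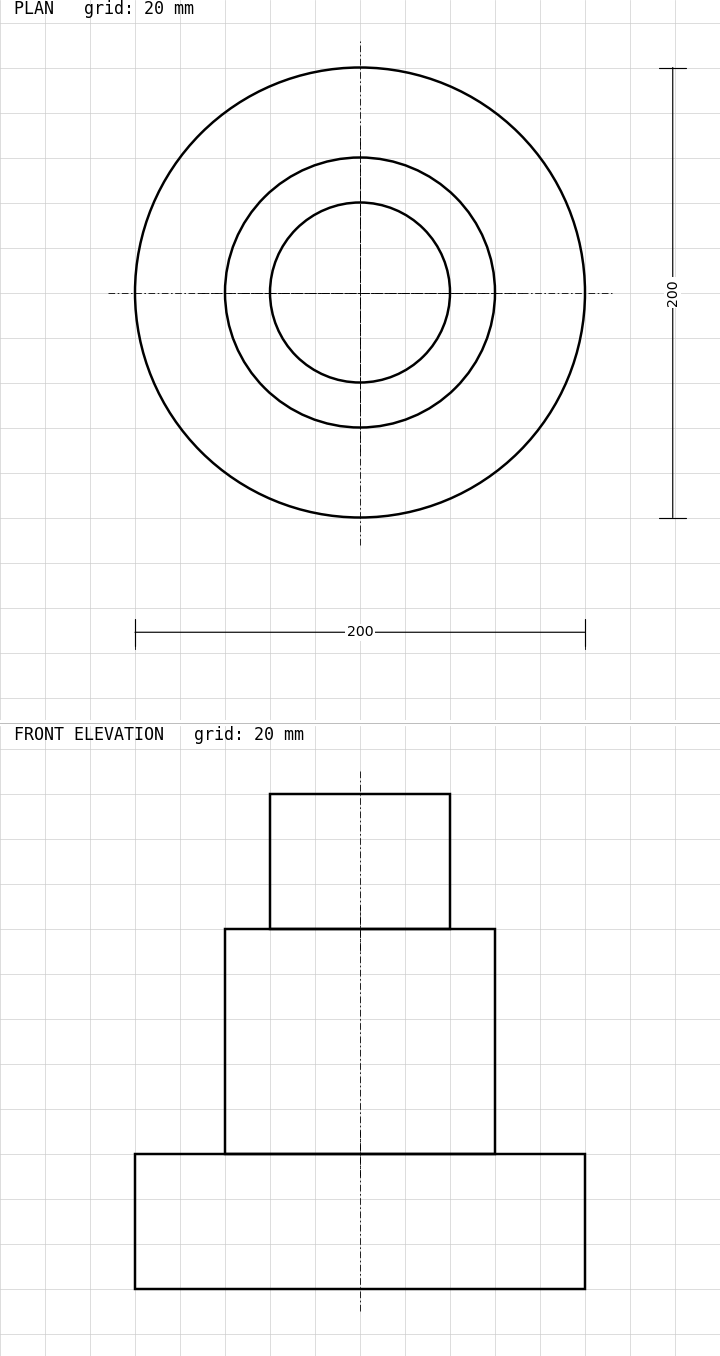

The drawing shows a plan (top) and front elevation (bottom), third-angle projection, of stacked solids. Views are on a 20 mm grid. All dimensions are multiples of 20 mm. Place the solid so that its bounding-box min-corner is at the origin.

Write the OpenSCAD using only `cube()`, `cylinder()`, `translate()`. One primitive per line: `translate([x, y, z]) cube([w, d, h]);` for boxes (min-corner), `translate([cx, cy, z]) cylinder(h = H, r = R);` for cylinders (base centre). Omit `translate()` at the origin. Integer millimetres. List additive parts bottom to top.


translate([100, 100, 0]) cylinder(h = 60, r = 100);
translate([100, 100, 60]) cylinder(h = 100, r = 60);
translate([100, 100, 160]) cylinder(h = 60, r = 40);


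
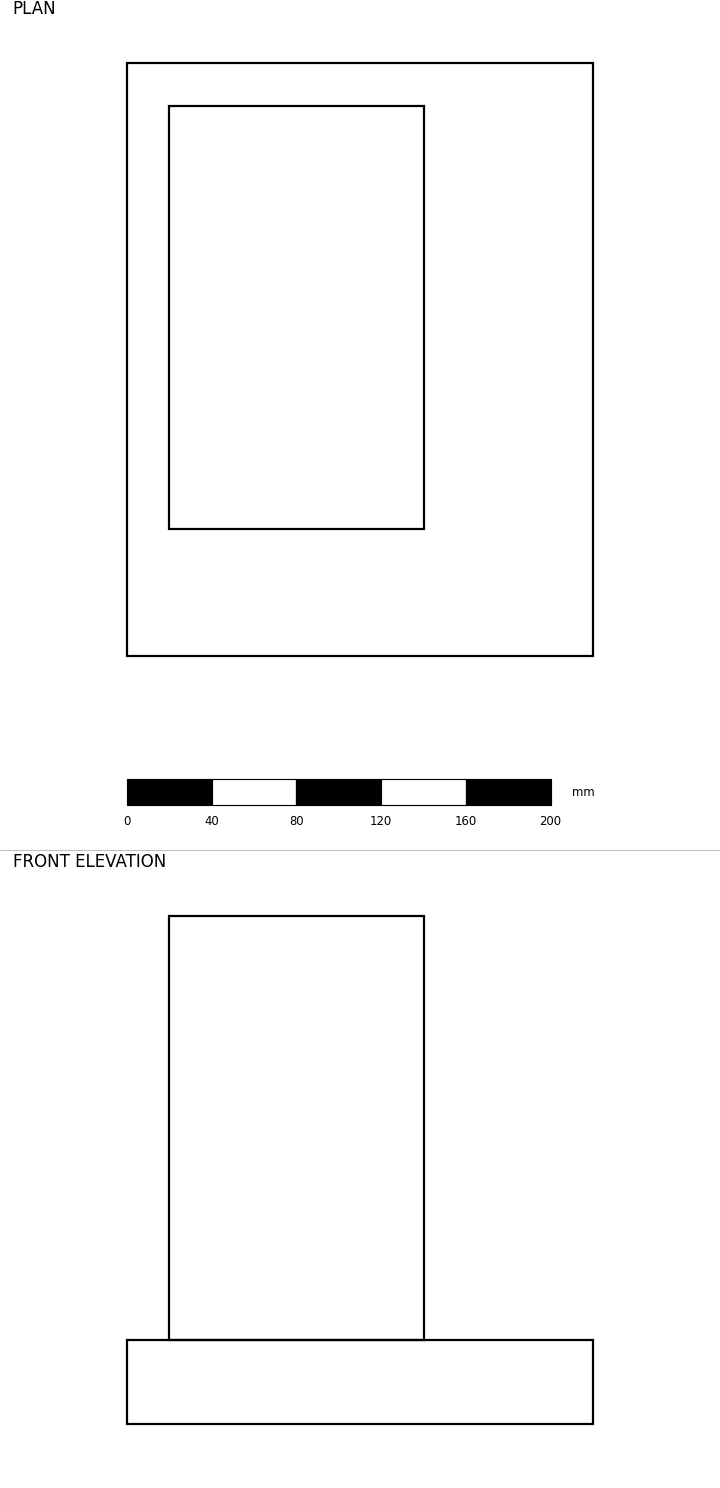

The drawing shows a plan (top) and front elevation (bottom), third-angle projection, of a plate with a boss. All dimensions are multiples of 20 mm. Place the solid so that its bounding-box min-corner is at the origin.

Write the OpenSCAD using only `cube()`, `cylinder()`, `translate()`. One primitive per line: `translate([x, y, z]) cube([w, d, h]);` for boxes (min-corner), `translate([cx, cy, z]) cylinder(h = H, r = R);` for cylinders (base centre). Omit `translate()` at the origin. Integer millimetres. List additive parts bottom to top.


cube([220, 280, 40]);
translate([20, 60, 40]) cube([120, 200, 200]);
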